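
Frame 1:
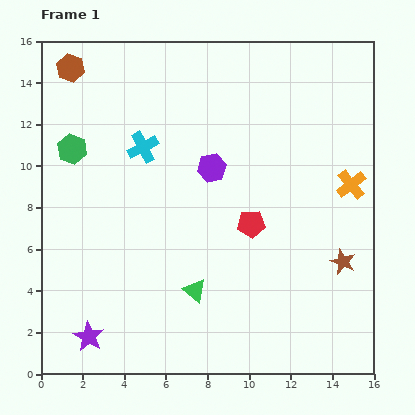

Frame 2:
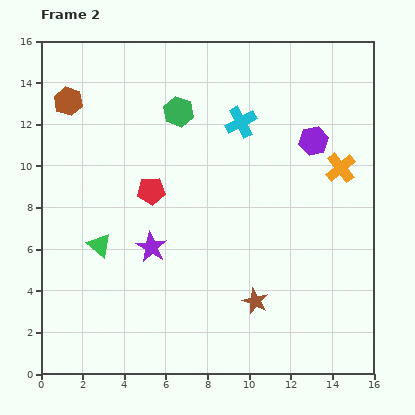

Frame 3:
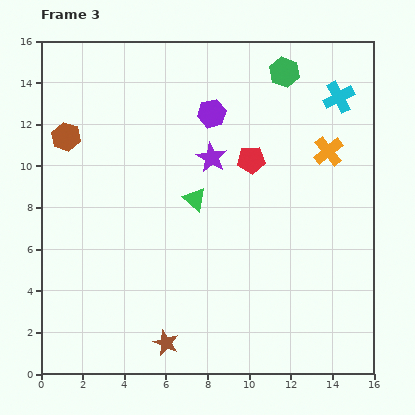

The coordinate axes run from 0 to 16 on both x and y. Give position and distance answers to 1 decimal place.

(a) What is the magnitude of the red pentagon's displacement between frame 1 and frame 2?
5.1

The red pentagon moved from (10.1, 7.2) to (5.3, 8.8), a distance of √(4.8² + 1.6²) ≈ 5.1.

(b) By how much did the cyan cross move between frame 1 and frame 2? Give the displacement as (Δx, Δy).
(4.7, 1.2)

The cyan cross was at (4.9, 10.9) in frame 1 and (9.6, 12.1) in frame 2.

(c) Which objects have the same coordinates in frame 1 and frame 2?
none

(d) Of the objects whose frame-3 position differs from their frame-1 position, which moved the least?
the orange cross

(moved 1.9)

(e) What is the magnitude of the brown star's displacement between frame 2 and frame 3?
4.7

The brown star moved from (10.3, 3.5) to (6.0, 1.5), a distance of √(4.3² + 2.0²) ≈ 4.7.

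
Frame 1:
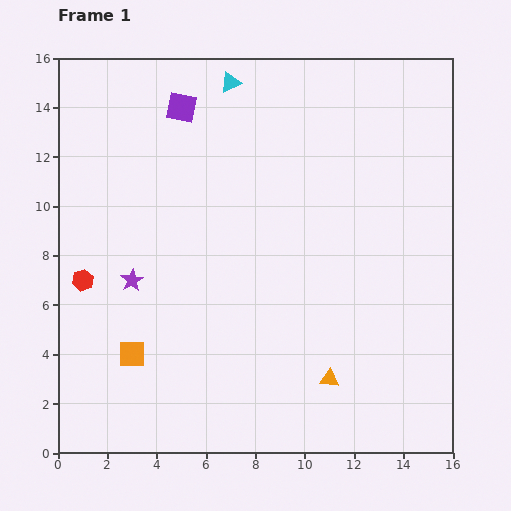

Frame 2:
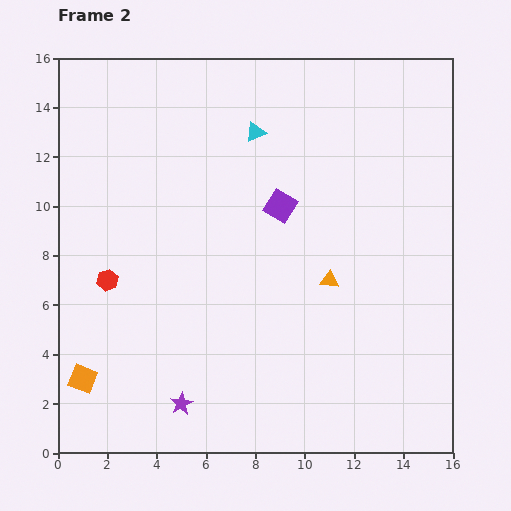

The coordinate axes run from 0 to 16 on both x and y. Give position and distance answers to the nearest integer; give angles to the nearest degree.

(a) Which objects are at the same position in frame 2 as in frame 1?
none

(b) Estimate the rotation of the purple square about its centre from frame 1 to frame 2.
21° clockwise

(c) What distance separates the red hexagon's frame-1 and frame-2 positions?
1

The red hexagon moved from (1, 7) to (2, 7), a distance of √(1² + 0²) ≈ 1.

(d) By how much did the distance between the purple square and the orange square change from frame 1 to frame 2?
+1

Distance in frame 1: 10. Distance in frame 2: 11.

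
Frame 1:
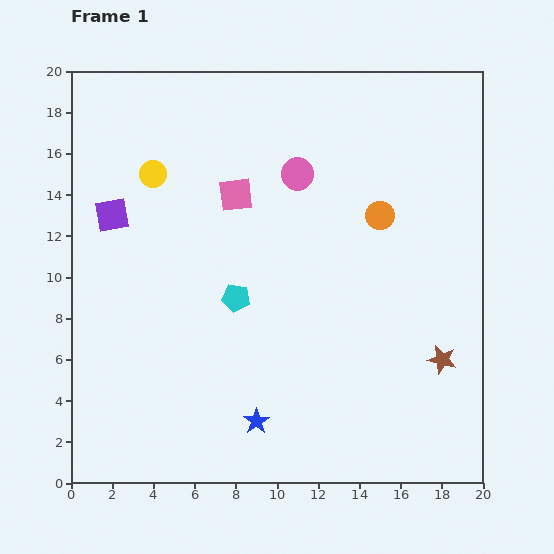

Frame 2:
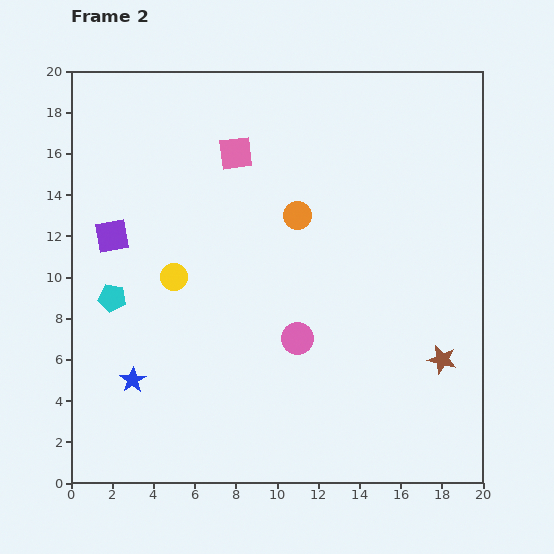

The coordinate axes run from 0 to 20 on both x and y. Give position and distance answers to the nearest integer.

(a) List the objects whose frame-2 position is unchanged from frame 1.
the brown star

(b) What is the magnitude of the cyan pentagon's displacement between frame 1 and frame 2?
6

The cyan pentagon moved from (8, 9) to (2, 9), a distance of √(6² + 0²) ≈ 6.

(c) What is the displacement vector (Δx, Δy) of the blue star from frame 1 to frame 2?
(-6, 2)

The blue star was at (9, 3) in frame 1 and (3, 5) in frame 2.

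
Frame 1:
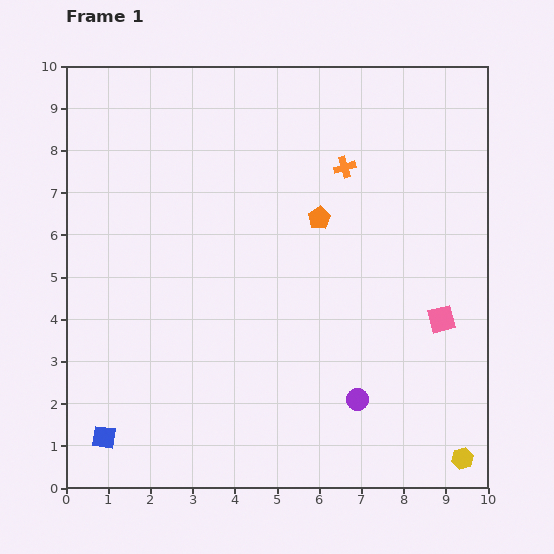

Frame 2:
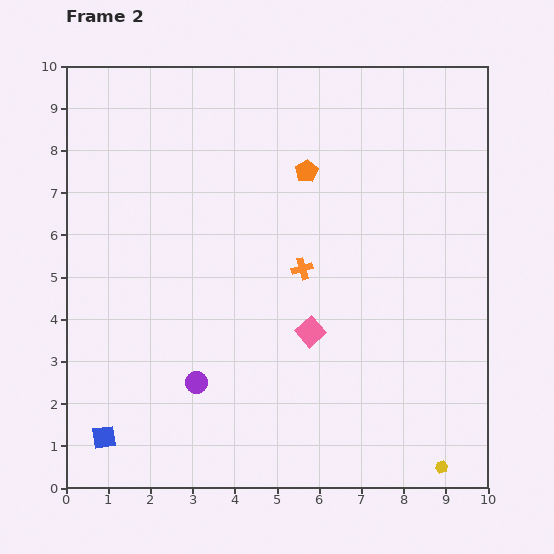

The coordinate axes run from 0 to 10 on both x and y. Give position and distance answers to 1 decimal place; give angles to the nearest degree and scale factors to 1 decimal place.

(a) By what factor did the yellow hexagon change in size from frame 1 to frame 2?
0.6×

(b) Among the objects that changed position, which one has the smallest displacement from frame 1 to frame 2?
the yellow hexagon

(moved 0.5)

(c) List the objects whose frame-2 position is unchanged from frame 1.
the blue square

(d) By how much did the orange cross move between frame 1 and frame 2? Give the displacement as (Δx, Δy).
(-1.0, -2.4)

The orange cross was at (6.6, 7.6) in frame 1 and (5.6, 5.2) in frame 2.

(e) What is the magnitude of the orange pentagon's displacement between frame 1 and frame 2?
1.1

The orange pentagon moved from (6.0, 6.4) to (5.7, 7.5), a distance of √(0.3² + 1.1²) ≈ 1.1.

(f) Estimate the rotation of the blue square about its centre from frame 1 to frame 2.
15° counter-clockwise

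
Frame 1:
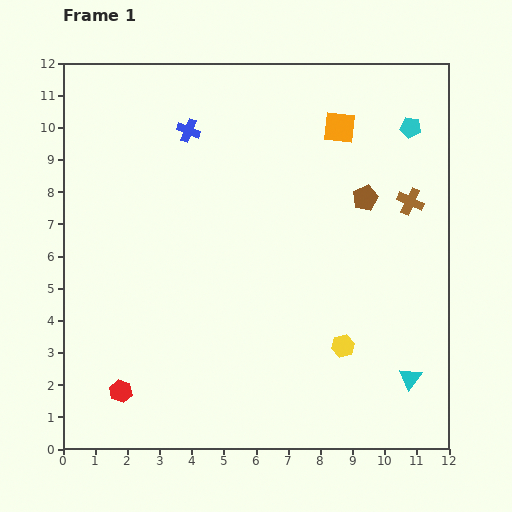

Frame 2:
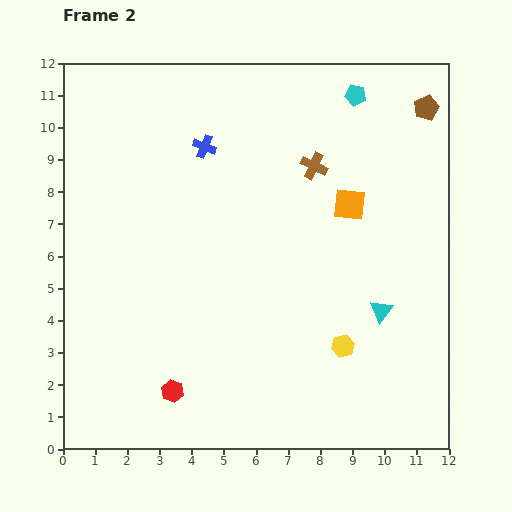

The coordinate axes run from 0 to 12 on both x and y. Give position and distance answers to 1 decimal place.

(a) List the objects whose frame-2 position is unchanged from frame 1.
the yellow hexagon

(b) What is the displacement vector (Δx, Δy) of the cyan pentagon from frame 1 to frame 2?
(-1.7, 1.0)

The cyan pentagon was at (10.8, 10.0) in frame 1 and (9.1, 11.0) in frame 2.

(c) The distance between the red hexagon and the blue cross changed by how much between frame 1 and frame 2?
-0.7

Distance in frame 1: 8.4. Distance in frame 2: 7.7.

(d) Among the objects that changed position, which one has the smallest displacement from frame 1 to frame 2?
the blue cross

(moved 0.7)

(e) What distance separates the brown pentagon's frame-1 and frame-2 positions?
3.4

The brown pentagon moved from (9.4, 7.8) to (11.3, 10.6), a distance of √(1.9² + 2.8²) ≈ 3.4.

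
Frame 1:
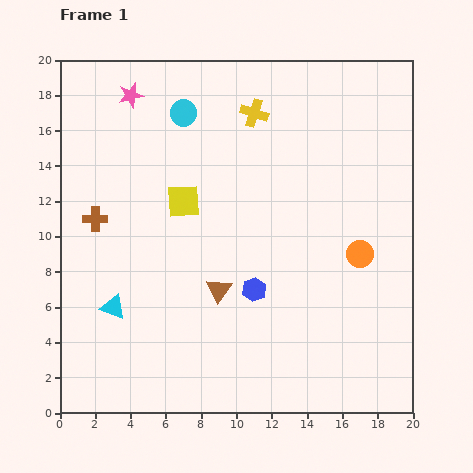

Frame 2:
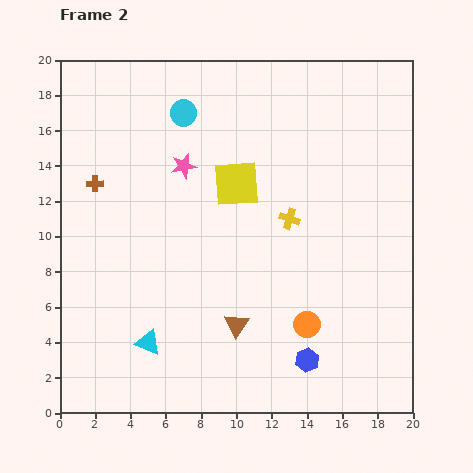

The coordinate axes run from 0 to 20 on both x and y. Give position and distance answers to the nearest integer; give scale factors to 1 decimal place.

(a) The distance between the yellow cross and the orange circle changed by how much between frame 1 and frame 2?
-4

Distance in frame 1: 10. Distance in frame 2: 6.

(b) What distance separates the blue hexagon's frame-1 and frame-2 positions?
5

The blue hexagon moved from (11, 7) to (14, 3), a distance of √(3² + 4²) ≈ 5.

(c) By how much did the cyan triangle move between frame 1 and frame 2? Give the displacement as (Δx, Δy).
(2, -2)

The cyan triangle was at (3, 6) in frame 1 and (5, 4) in frame 2.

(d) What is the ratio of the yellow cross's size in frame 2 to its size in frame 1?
0.8×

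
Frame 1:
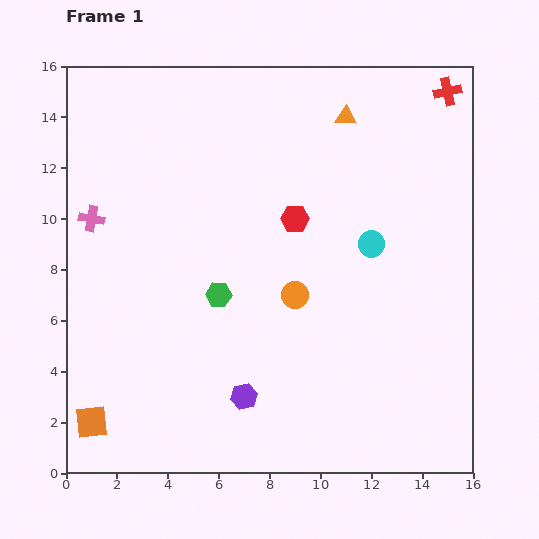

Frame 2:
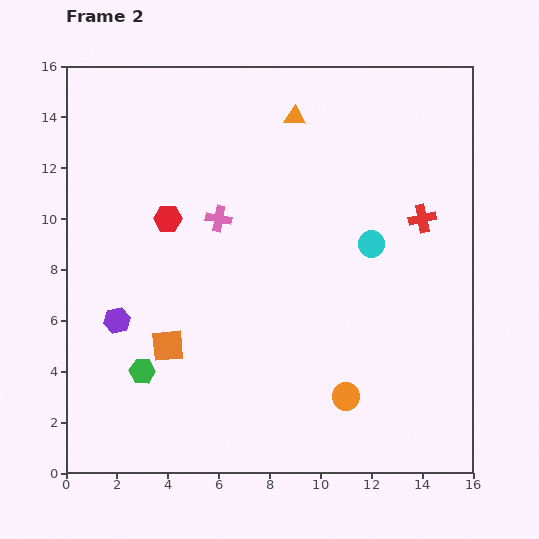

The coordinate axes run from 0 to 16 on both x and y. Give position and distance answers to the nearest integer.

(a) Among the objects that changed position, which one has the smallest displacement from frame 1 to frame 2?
the orange triangle

(moved 2)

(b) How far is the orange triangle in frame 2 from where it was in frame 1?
2

The orange triangle moved from (11, 14) to (9, 14), a distance of √(2² + 0²) ≈ 2.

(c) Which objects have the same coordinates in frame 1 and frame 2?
the cyan circle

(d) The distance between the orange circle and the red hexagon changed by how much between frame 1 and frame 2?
+7

Distance in frame 1: 3. Distance in frame 2: 10.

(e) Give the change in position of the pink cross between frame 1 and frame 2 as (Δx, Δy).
(5, 0)

The pink cross was at (1, 10) in frame 1 and (6, 10) in frame 2.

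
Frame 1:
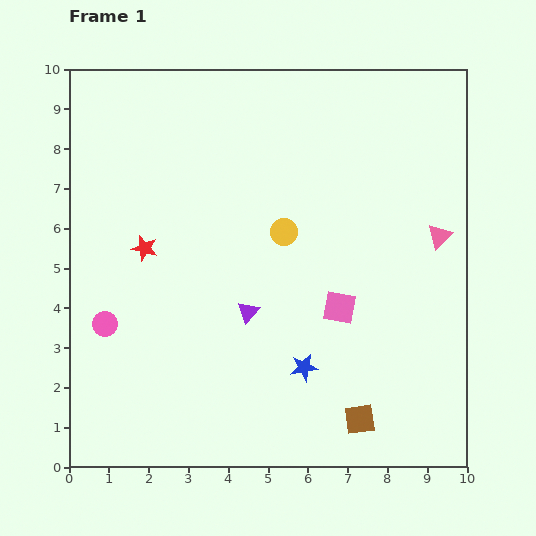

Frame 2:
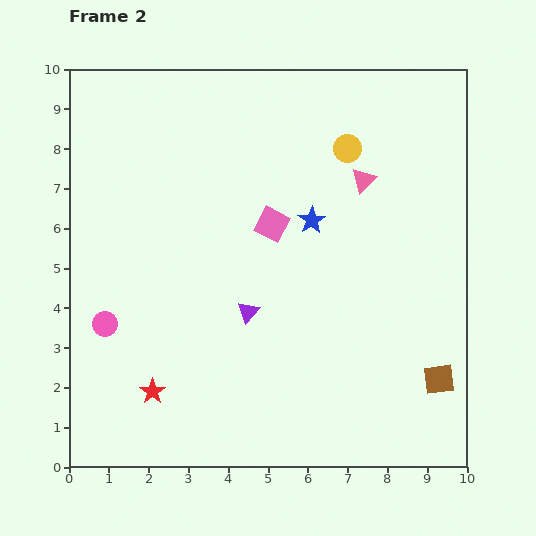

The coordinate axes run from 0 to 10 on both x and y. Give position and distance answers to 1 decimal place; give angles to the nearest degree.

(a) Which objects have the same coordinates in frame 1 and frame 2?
the purple triangle, the pink circle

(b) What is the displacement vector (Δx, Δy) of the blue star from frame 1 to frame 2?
(0.2, 3.7)

The blue star was at (5.9, 2.5) in frame 1 and (6.1, 6.2) in frame 2.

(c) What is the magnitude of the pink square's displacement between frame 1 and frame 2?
2.7

The pink square moved from (6.8, 4.0) to (5.1, 6.1), a distance of √(1.7² + 2.1²) ≈ 2.7.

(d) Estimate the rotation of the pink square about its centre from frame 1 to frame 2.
17° clockwise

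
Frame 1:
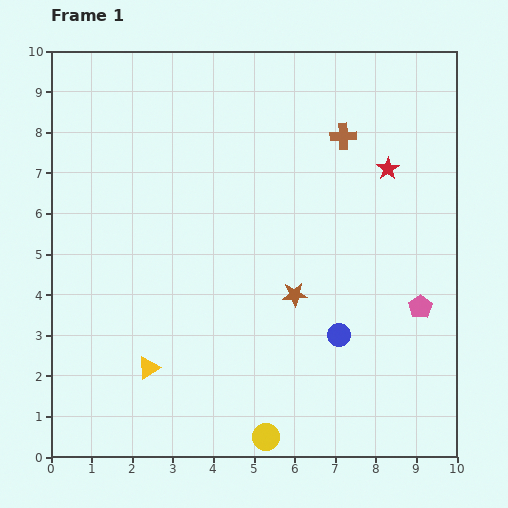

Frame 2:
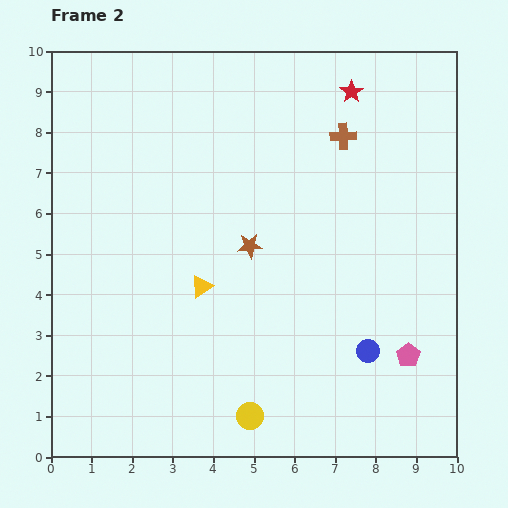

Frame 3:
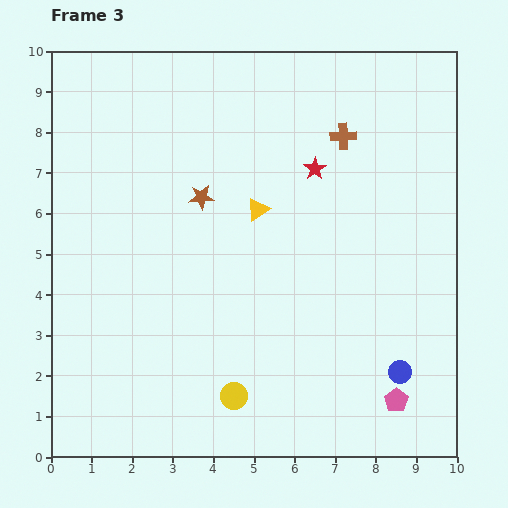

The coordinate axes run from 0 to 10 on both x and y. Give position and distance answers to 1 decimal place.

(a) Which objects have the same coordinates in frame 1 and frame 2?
the brown cross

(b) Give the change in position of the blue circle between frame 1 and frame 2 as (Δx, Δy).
(0.7, -0.4)

The blue circle was at (7.1, 3.0) in frame 1 and (7.8, 2.6) in frame 2.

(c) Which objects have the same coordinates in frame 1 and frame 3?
the brown cross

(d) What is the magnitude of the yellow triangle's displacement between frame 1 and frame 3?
4.7

The yellow triangle moved from (2.4, 2.2) to (5.1, 6.1), a distance of √(2.7² + 3.9²) ≈ 4.7.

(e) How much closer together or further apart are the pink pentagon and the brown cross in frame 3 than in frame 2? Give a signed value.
+1.0

Distance in frame 2: 5.6. Distance in frame 3: 6.6.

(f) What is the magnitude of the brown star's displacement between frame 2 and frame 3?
1.7

The brown star moved from (4.9, 5.2) to (3.7, 6.4), a distance of √(1.2² + 1.2²) ≈ 1.7.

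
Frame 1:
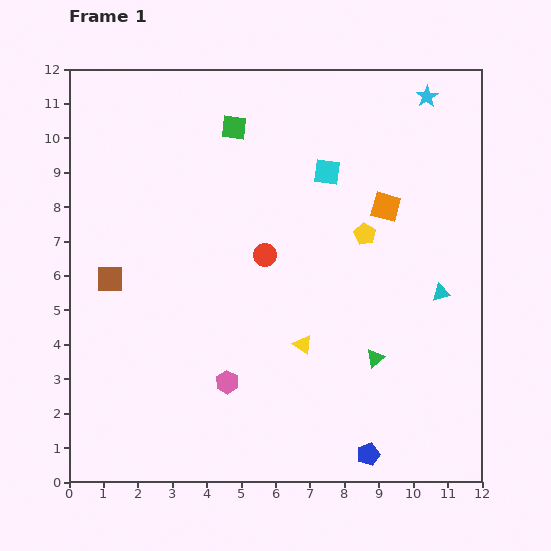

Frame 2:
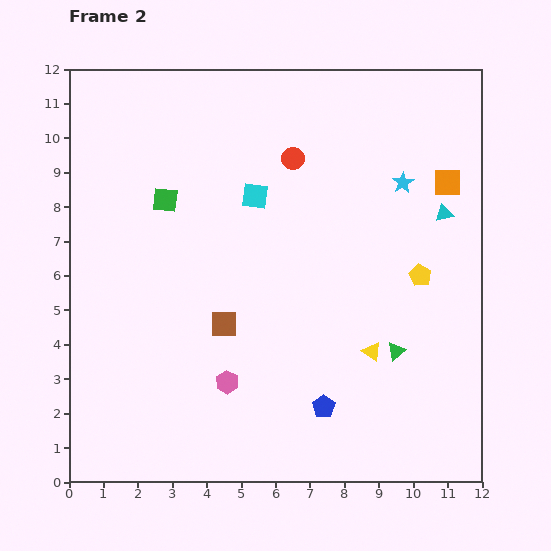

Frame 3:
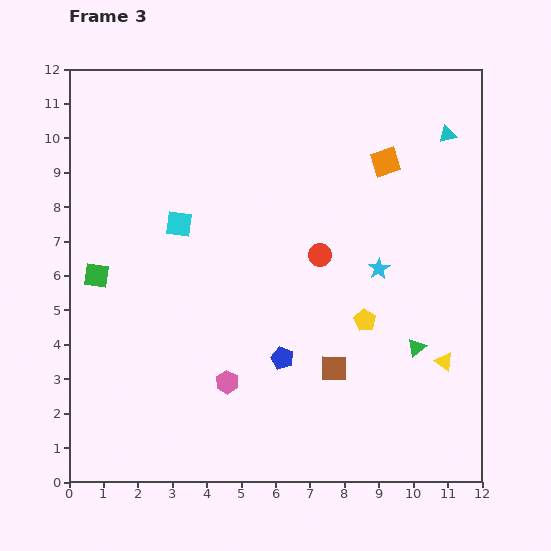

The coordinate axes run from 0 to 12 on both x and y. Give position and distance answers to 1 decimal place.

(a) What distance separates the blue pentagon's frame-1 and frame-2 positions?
1.9

The blue pentagon moved from (8.7, 0.8) to (7.4, 2.2), a distance of √(1.3² + 1.4²) ≈ 1.9.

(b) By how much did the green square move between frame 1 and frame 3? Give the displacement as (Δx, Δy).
(-4.0, -4.3)

The green square was at (4.8, 10.3) in frame 1 and (0.8, 6.0) in frame 3.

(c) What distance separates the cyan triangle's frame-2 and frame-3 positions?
2.3

The cyan triangle moved from (10.9, 7.8) to (11.0, 10.1), a distance of √(0.1² + 2.3²) ≈ 2.3.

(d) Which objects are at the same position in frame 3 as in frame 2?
the pink hexagon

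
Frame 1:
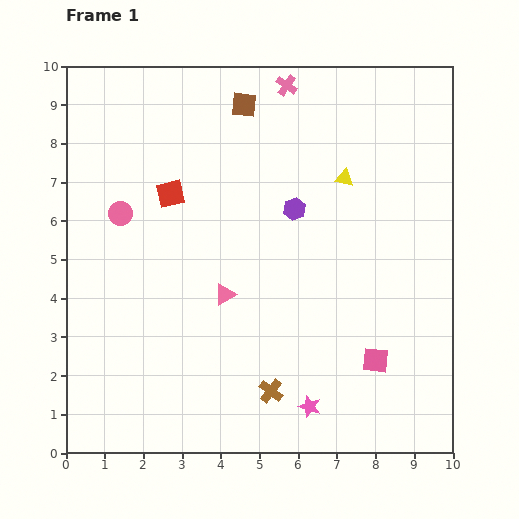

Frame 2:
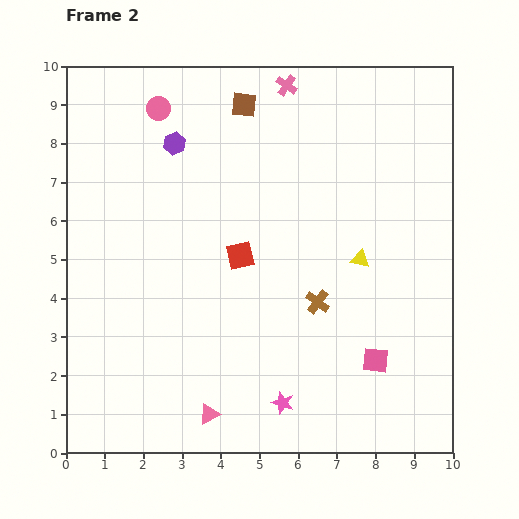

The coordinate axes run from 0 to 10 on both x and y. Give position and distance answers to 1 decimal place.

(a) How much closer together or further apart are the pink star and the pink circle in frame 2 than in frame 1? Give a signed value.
+1.2

Distance in frame 1: 7.0. Distance in frame 2: 8.2.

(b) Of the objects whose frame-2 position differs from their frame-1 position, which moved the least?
the pink star

(moved 0.7)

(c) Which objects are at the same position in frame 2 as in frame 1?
the brown square, the pink square, the pink cross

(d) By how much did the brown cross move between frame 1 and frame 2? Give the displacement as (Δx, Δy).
(1.2, 2.3)

The brown cross was at (5.3, 1.6) in frame 1 and (6.5, 3.9) in frame 2.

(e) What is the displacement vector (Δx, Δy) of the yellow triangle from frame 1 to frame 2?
(0.4, -2.1)

The yellow triangle was at (7.2, 7.1) in frame 1 and (7.6, 5.0) in frame 2.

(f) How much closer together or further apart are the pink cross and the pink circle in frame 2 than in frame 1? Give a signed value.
-2.0

Distance in frame 1: 5.4. Distance in frame 2: 3.4.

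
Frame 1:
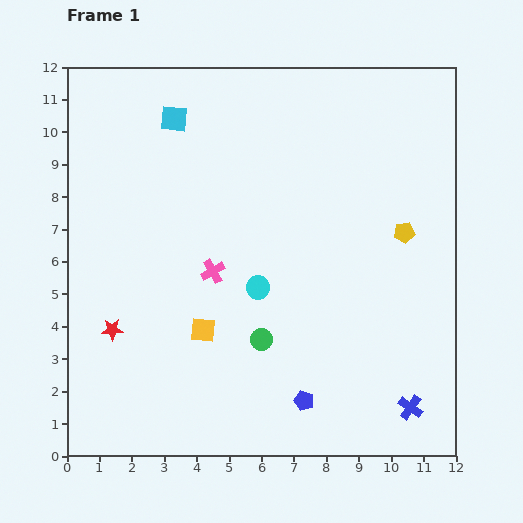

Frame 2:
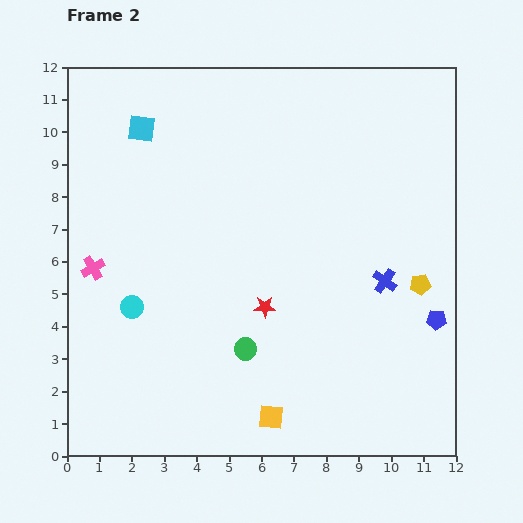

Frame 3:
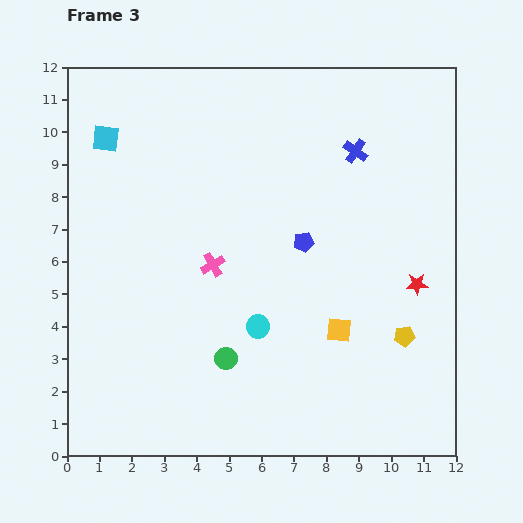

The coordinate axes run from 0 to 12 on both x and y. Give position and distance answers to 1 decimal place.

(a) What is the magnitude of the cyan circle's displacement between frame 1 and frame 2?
3.9

The cyan circle moved from (5.9, 5.2) to (2.0, 4.6), a distance of √(3.9² + 0.6²) ≈ 3.9.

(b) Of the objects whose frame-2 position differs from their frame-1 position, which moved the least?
the green circle

(moved 0.6)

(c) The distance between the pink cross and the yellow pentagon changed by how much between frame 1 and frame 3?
+0.3

Distance in frame 1: 6.0. Distance in frame 3: 6.3.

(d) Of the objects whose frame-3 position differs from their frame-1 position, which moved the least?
the pink cross

(moved 0.2)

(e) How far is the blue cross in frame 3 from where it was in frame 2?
4.1

The blue cross moved from (9.8, 5.4) to (8.9, 9.4), a distance of √(0.9² + 4.0²) ≈ 4.1.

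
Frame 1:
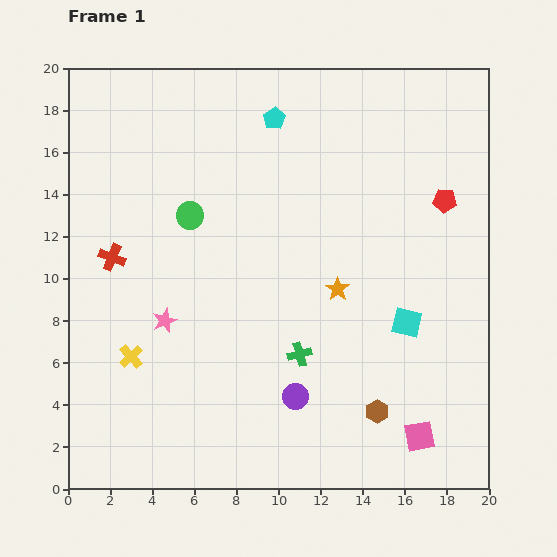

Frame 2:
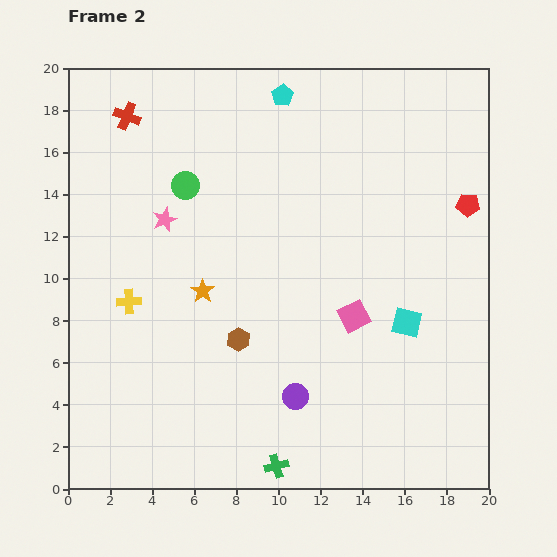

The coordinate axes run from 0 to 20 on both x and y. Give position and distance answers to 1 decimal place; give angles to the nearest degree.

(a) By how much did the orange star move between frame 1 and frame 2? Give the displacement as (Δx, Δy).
(-6.4, -0.1)

The orange star was at (12.8, 9.5) in frame 1 and (6.4, 9.4) in frame 2.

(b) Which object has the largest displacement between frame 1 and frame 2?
the brown hexagon

(moved 7.4; next 6.7)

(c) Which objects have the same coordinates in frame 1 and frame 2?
the cyan square, the purple circle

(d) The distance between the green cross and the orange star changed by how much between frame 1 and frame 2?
+5.4

Distance in frame 1: 3.6. Distance in frame 2: 9.0.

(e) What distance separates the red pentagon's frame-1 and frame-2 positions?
1.1

The red pentagon moved from (17.9, 13.7) to (19.0, 13.5), a distance of √(1.1² + 0.2²) ≈ 1.1.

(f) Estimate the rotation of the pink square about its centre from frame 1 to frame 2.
18° counter-clockwise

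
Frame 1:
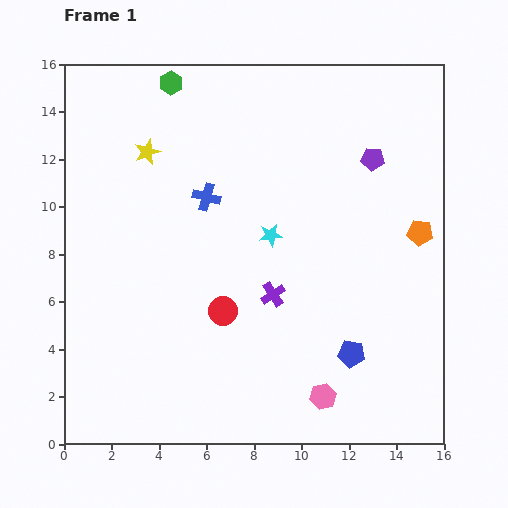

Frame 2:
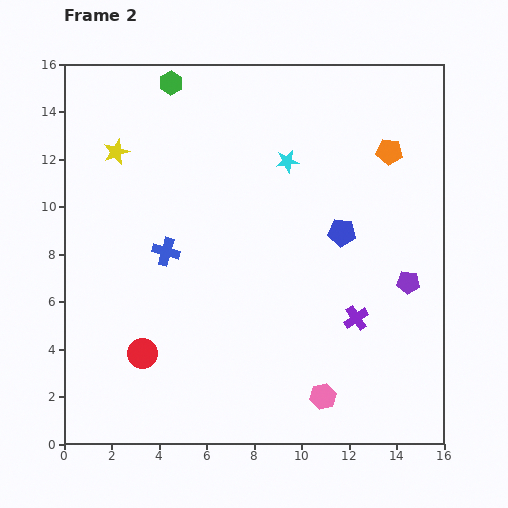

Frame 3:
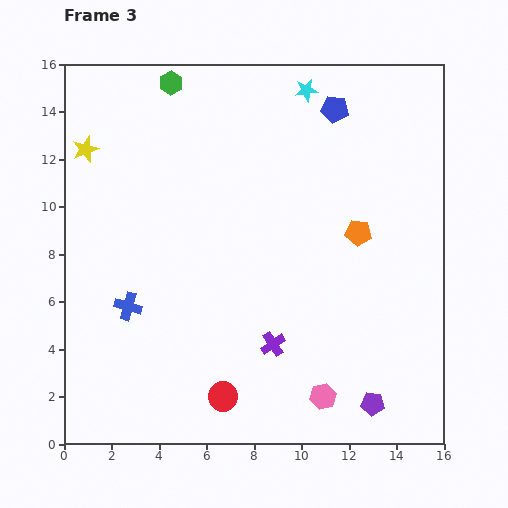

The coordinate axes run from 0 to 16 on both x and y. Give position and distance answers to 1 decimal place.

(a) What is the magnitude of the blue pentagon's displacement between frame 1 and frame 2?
5.1

The blue pentagon moved from (12.1, 3.8) to (11.7, 8.9), a distance of √(0.4² + 5.1²) ≈ 5.1.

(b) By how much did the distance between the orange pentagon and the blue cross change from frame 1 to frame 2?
+1.2

Distance in frame 1: 9.1. Distance in frame 2: 10.3.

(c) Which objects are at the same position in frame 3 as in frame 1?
the pink hexagon, the green hexagon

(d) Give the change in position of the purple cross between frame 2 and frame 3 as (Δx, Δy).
(-3.5, -1.1)

The purple cross was at (12.3, 5.3) in frame 2 and (8.8, 4.2) in frame 3.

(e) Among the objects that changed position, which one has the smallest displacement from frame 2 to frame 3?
the yellow star

(moved 1.3)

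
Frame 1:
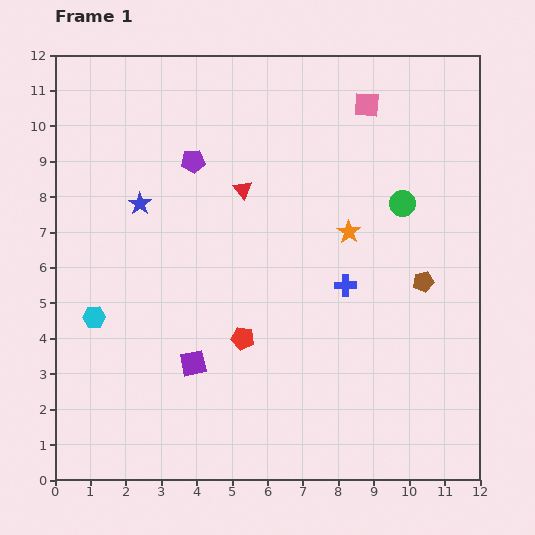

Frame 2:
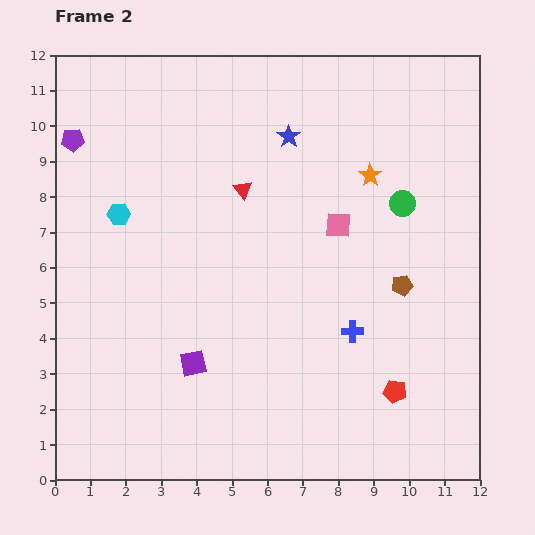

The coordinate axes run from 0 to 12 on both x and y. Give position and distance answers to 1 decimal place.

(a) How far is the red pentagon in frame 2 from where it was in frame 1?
4.6

The red pentagon moved from (5.3, 4.0) to (9.6, 2.5), a distance of √(4.3² + 1.5²) ≈ 4.6.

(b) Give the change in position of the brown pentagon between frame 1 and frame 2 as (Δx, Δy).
(-0.6, -0.1)

The brown pentagon was at (10.4, 5.6) in frame 1 and (9.8, 5.5) in frame 2.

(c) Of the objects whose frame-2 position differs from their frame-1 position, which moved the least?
the brown pentagon

(moved 0.6)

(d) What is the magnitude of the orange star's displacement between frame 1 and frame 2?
1.7

The orange star moved from (8.3, 7.0) to (8.9, 8.6), a distance of √(0.6² + 1.6²) ≈ 1.7.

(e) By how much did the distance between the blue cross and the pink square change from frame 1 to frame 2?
-2.1

Distance in frame 1: 5.1. Distance in frame 2: 3.0.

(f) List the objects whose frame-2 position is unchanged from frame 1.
the red triangle, the green circle, the purple square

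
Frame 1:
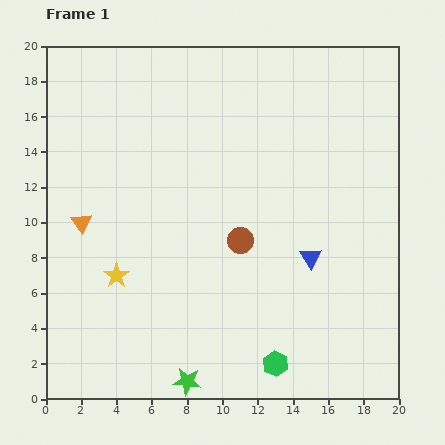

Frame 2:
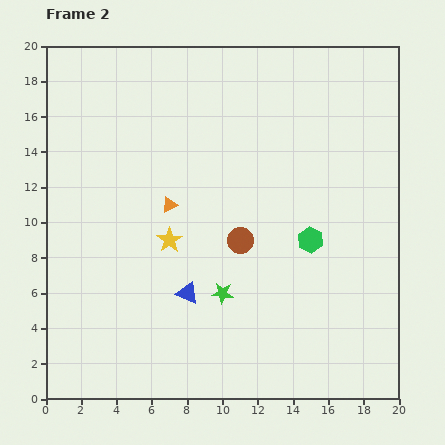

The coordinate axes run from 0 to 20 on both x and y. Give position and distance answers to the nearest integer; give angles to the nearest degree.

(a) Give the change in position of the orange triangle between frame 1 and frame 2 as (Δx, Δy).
(5, 1)

The orange triangle was at (2, 10) in frame 1 and (7, 11) in frame 2.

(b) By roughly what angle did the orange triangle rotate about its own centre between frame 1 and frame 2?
39° clockwise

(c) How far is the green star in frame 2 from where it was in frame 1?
5

The green star moved from (8, 1) to (10, 6), a distance of √(2² + 5²) ≈ 5.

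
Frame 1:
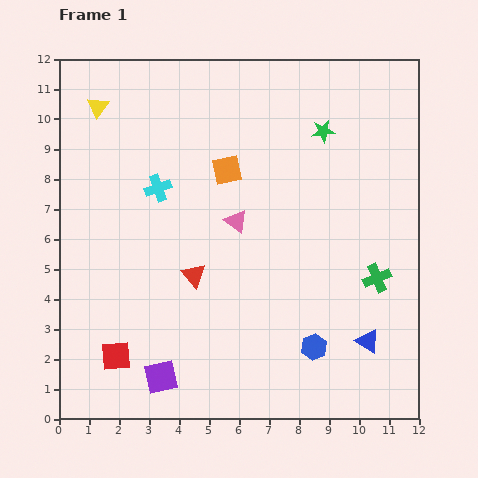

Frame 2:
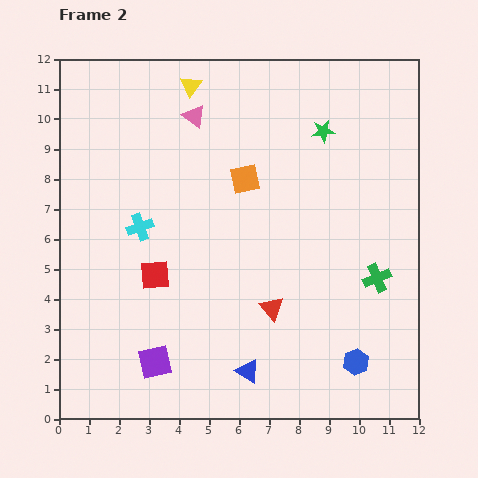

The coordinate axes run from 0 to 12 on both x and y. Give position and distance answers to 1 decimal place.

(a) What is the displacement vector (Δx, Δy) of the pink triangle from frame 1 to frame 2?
(-1.4, 3.5)

The pink triangle was at (5.9, 6.6) in frame 1 and (4.5, 10.1) in frame 2.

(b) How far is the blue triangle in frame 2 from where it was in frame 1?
4.1

The blue triangle moved from (10.3, 2.6) to (6.3, 1.6), a distance of √(4.0² + 1.0²) ≈ 4.1.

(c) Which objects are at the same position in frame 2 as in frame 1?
the green star, the green cross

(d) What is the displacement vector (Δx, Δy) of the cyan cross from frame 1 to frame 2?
(-0.6, -1.3)

The cyan cross was at (3.3, 7.7) in frame 1 and (2.7, 6.4) in frame 2.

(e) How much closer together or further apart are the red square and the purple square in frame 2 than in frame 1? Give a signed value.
+1.2

Distance in frame 1: 1.7. Distance in frame 2: 2.9.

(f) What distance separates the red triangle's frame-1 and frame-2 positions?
2.8

The red triangle moved from (4.5, 4.8) to (7.1, 3.7), a distance of √(2.6² + 1.1²) ≈ 2.8.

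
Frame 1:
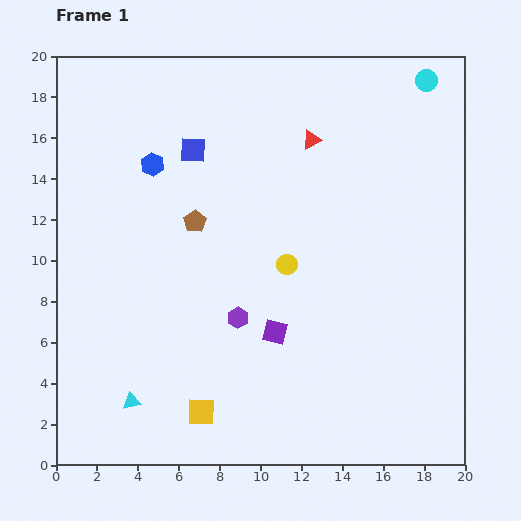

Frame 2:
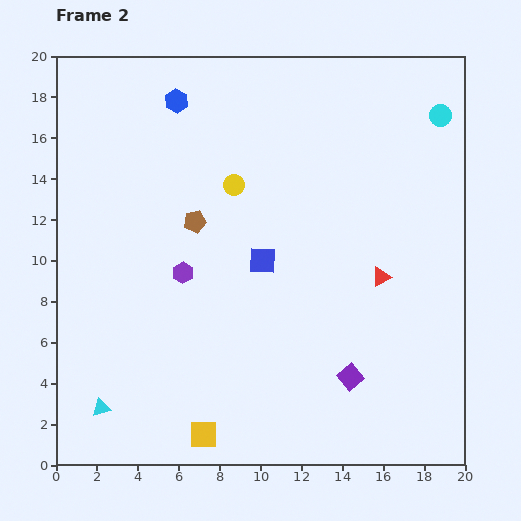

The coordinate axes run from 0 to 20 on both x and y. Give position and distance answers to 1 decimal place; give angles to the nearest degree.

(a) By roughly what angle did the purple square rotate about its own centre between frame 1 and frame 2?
35° clockwise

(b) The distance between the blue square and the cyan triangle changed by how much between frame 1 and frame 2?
-2.0

Distance in frame 1: 12.7. Distance in frame 2: 10.7.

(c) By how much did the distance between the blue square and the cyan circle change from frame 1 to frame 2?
-0.7

Distance in frame 1: 11.9. Distance in frame 2: 11.2.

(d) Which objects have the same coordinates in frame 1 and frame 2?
the brown pentagon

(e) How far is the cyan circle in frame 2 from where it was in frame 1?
1.8

The cyan circle moved from (18.1, 18.8) to (18.8, 17.1), a distance of √(0.7² + 1.7²) ≈ 1.8.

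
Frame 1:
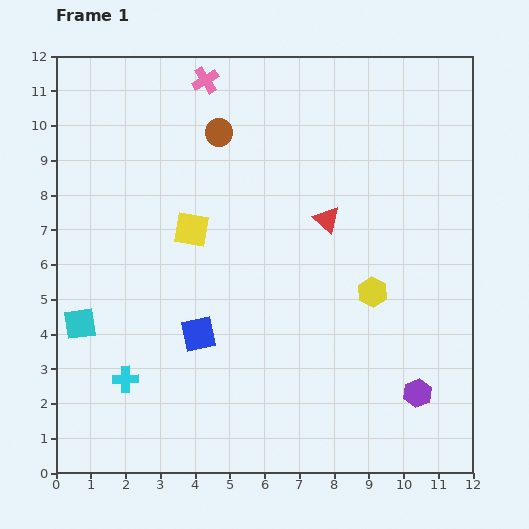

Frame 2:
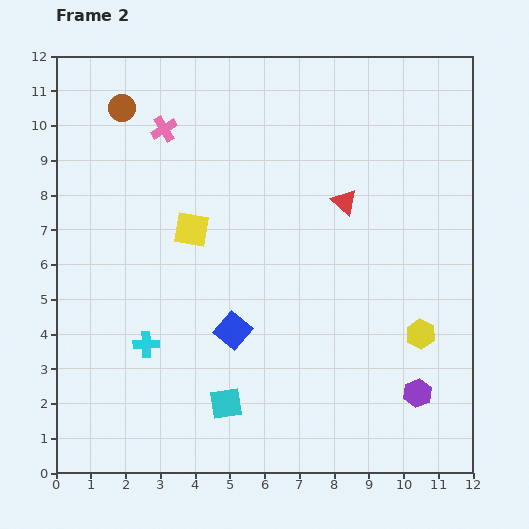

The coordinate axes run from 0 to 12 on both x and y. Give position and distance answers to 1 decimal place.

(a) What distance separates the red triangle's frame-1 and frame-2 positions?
0.7

The red triangle moved from (7.8, 7.3) to (8.3, 7.8), a distance of √(0.5² + 0.5²) ≈ 0.7.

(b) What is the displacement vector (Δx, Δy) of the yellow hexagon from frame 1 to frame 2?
(1.4, -1.2)

The yellow hexagon was at (9.1, 5.2) in frame 1 and (10.5, 4.0) in frame 2.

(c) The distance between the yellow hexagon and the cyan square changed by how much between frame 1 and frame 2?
-2.5

Distance in frame 1: 8.4. Distance in frame 2: 5.9.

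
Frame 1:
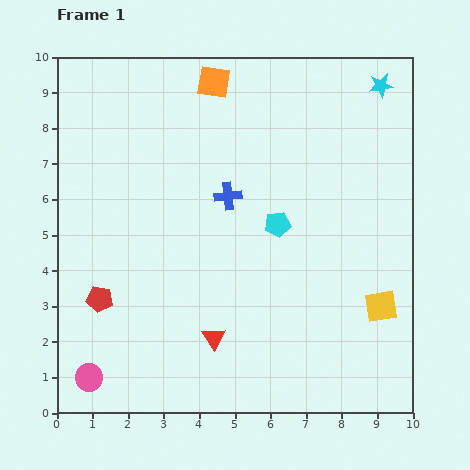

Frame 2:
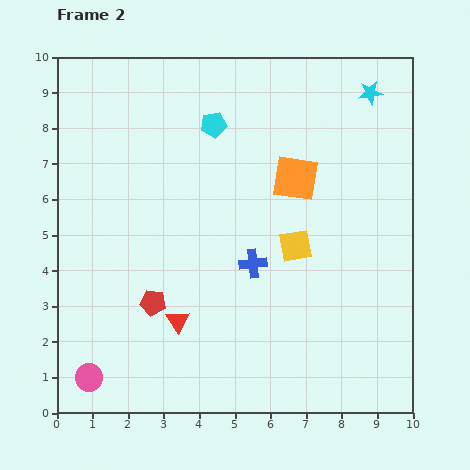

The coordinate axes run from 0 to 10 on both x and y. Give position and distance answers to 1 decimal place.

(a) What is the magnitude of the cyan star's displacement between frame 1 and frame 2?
0.4

The cyan star moved from (9.1, 9.2) to (8.8, 9.0), a distance of √(0.3² + 0.2²) ≈ 0.4.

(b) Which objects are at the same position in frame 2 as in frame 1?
the pink circle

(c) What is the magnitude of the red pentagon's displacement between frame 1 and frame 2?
1.5

The red pentagon moved from (1.2, 3.2) to (2.7, 3.1), a distance of √(1.5² + 0.1²) ≈ 1.5.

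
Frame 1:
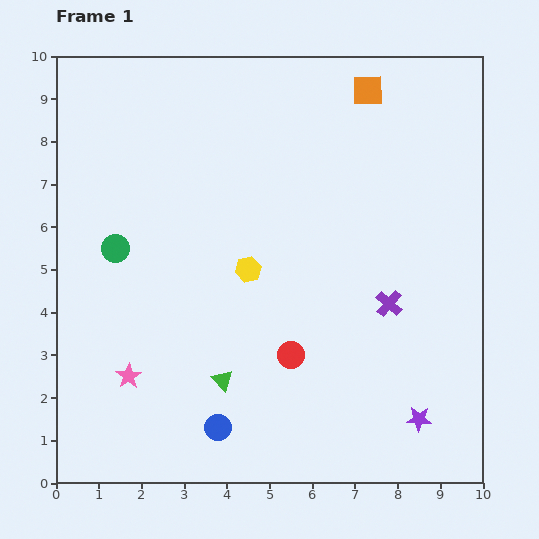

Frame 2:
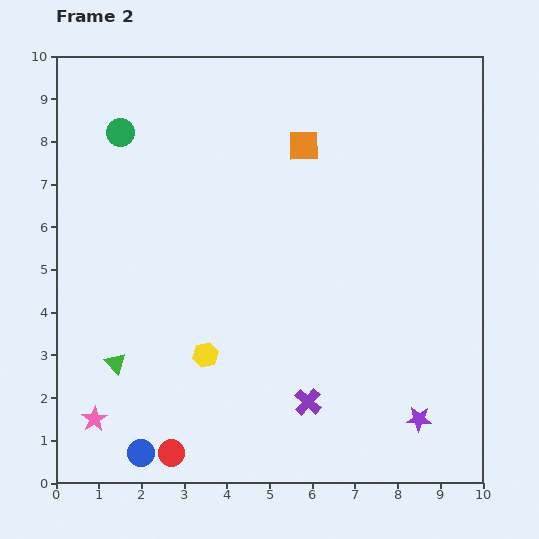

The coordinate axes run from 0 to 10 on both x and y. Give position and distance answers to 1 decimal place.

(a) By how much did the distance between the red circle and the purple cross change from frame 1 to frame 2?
+0.8

Distance in frame 1: 2.6. Distance in frame 2: 3.4.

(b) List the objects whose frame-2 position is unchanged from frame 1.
the purple star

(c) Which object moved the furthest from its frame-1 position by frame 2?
the red circle

(moved 3.6; next 3.0)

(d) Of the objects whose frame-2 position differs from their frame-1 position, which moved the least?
the pink star

(moved 1.3)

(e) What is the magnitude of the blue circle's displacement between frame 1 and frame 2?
1.9

The blue circle moved from (3.8, 1.3) to (2.0, 0.7), a distance of √(1.8² + 0.6²) ≈ 1.9.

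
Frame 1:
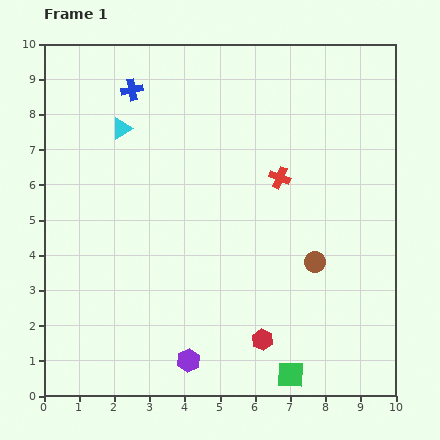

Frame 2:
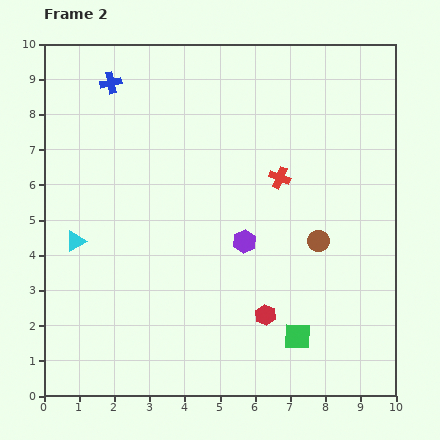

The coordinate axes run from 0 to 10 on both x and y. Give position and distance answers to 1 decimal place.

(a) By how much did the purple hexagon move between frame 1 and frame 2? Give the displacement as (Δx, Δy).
(1.6, 3.4)

The purple hexagon was at (4.1, 1.0) in frame 1 and (5.7, 4.4) in frame 2.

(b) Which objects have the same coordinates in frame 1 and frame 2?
the red cross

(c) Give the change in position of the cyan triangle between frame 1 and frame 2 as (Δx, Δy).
(-1.3, -3.2)

The cyan triangle was at (2.2, 7.6) in frame 1 and (0.9, 4.4) in frame 2.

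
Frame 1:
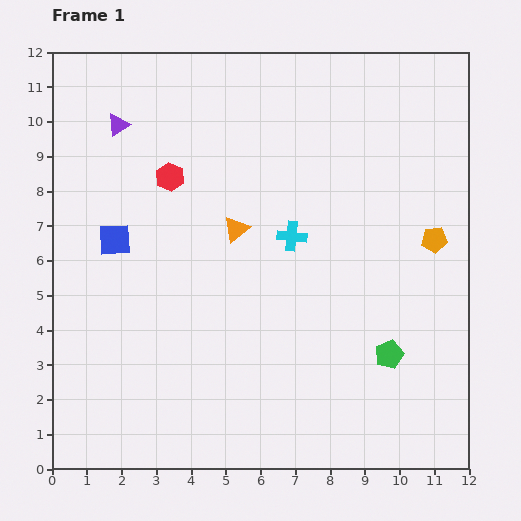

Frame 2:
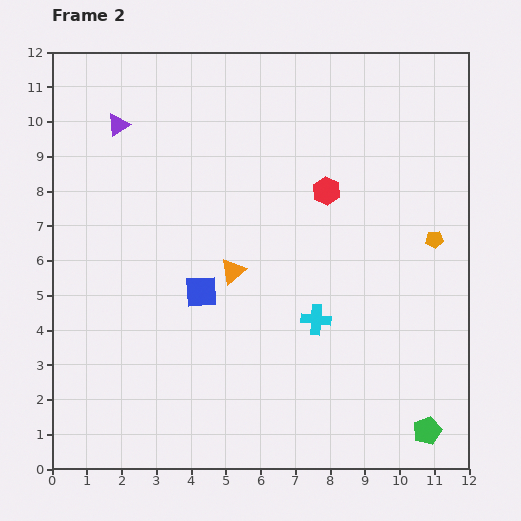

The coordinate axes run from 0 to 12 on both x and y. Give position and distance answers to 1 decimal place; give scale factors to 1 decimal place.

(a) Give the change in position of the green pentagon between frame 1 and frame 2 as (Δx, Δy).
(1.1, -2.2)

The green pentagon was at (9.7, 3.3) in frame 1 and (10.8, 1.1) in frame 2.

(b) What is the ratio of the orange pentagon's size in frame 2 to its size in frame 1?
0.7×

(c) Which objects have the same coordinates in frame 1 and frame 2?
the purple triangle, the orange pentagon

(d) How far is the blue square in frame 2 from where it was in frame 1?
2.9

The blue square moved from (1.8, 6.6) to (4.3, 5.1), a distance of √(2.5² + 1.5²) ≈ 2.9.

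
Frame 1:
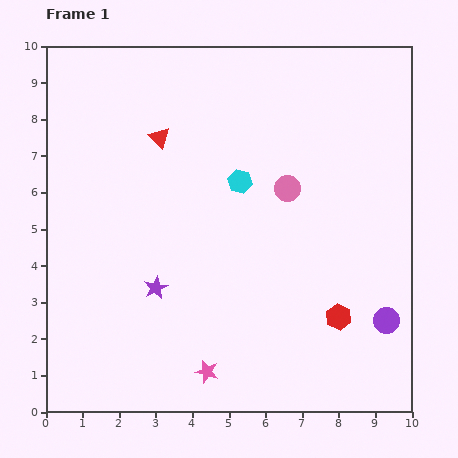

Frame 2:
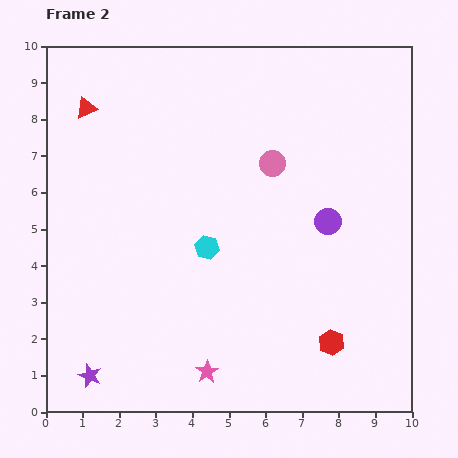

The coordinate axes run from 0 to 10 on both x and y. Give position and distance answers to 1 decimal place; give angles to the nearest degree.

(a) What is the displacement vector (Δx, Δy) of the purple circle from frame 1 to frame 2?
(-1.6, 2.7)

The purple circle was at (9.3, 2.5) in frame 1 and (7.7, 5.2) in frame 2.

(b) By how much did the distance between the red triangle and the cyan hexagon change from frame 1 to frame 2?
+2.5

Distance in frame 1: 2.5. Distance in frame 2: 5.0.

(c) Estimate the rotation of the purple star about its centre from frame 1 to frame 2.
24° counter-clockwise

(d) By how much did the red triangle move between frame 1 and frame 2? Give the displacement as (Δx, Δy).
(-2.0, 0.8)

The red triangle was at (3.1, 7.5) in frame 1 and (1.1, 8.3) in frame 2.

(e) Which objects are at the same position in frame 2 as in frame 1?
the pink star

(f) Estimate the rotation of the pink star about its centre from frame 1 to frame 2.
26° clockwise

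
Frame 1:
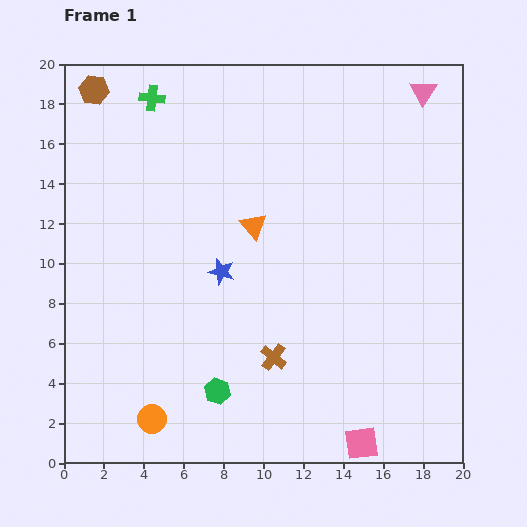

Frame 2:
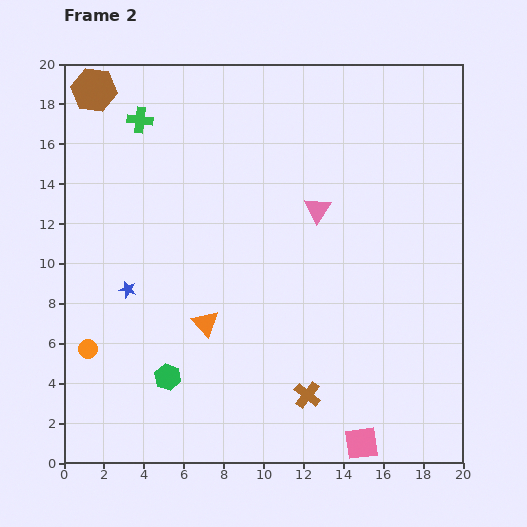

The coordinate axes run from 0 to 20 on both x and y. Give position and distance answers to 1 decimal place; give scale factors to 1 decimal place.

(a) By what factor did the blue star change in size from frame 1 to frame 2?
0.6×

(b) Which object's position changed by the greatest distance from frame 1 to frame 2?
the pink triangle

(moved 7.9; next 5.5)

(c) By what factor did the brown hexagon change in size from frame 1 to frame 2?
1.5×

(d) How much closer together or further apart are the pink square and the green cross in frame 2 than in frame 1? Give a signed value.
-0.6

Distance in frame 1: 20.2. Distance in frame 2: 19.6.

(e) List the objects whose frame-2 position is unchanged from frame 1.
the pink square, the brown hexagon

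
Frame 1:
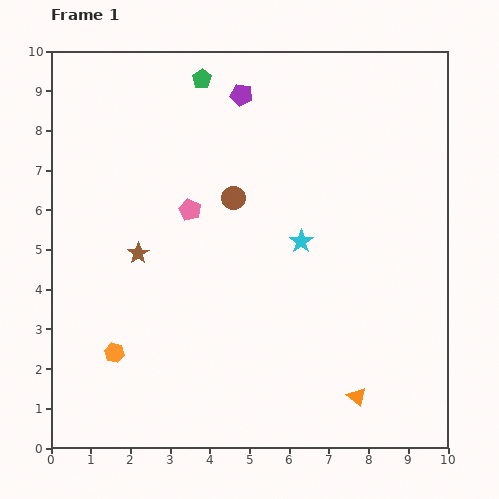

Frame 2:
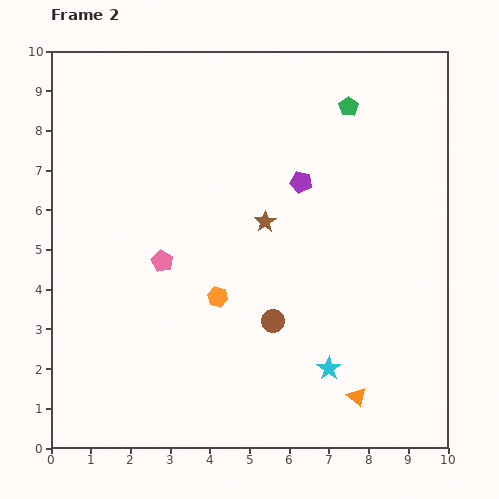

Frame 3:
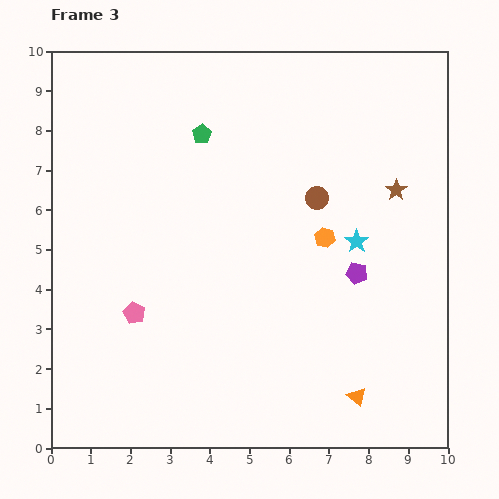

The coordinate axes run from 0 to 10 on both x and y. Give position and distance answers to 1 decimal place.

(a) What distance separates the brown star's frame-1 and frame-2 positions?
3.3

The brown star moved from (2.2, 4.9) to (5.4, 5.7), a distance of √(3.2² + 0.8²) ≈ 3.3.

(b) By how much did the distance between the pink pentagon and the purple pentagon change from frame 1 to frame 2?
+0.8

Distance in frame 1: 3.2. Distance in frame 2: 4.0.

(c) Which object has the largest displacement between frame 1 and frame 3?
the brown star

(moved 6.7; next 6.0)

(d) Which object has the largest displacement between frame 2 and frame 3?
the green pentagon

(moved 3.8; next 3.4)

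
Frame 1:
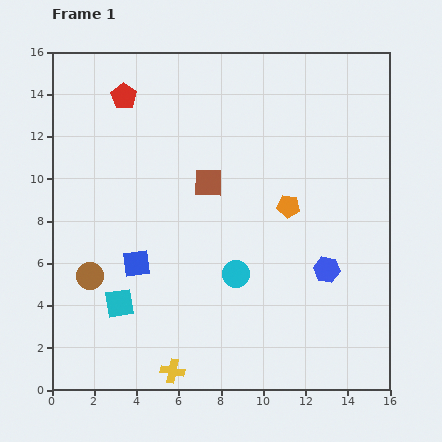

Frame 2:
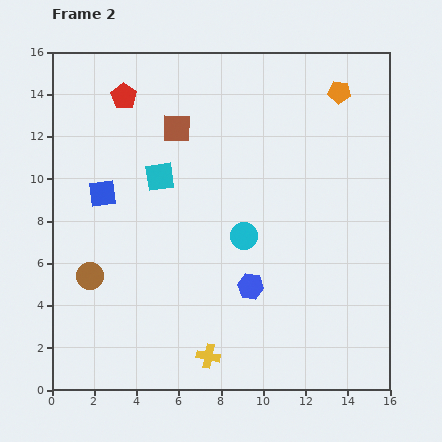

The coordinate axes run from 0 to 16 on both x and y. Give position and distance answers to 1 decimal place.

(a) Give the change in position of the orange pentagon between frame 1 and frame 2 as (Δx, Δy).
(2.4, 5.4)

The orange pentagon was at (11.2, 8.7) in frame 1 and (13.6, 14.1) in frame 2.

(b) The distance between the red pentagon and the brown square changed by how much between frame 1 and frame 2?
-2.8

Distance in frame 1: 5.7. Distance in frame 2: 2.9.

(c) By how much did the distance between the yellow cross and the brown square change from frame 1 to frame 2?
+1.8

Distance in frame 1: 9.1. Distance in frame 2: 10.9.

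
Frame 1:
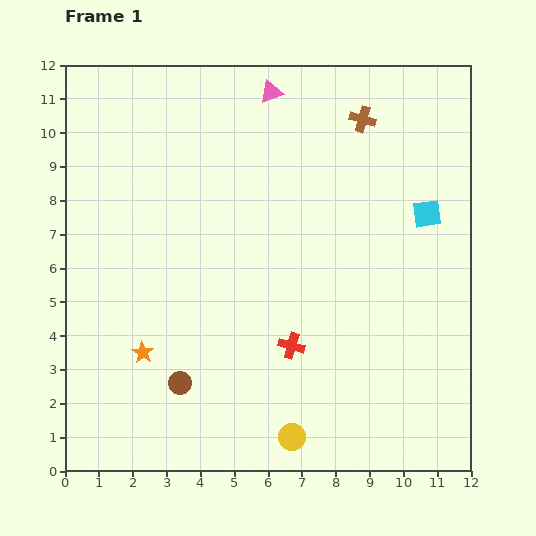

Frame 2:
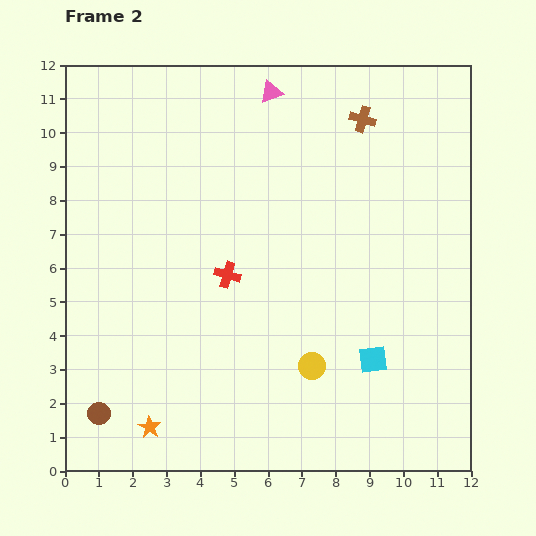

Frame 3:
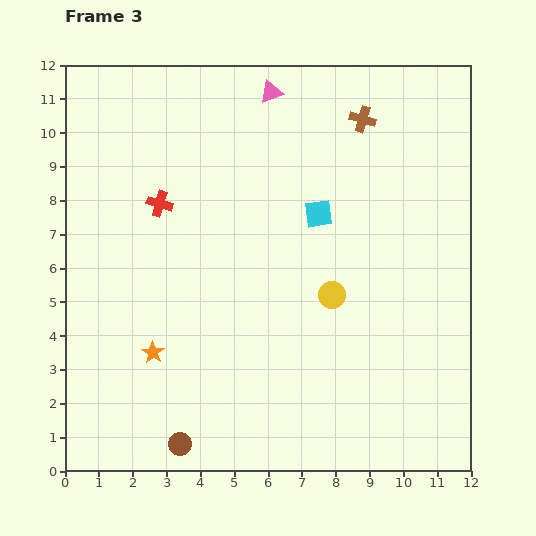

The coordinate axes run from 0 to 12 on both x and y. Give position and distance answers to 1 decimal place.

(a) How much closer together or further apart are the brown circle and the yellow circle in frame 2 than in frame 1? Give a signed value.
+2.8

Distance in frame 1: 3.7. Distance in frame 2: 6.5.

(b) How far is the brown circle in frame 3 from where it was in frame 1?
1.8

The brown circle moved from (3.4, 2.6) to (3.4, 0.8), a distance of √(0.0² + 1.8²) ≈ 1.8.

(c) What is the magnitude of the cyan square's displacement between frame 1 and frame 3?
3.2

The cyan square moved from (10.7, 7.6) to (7.5, 7.6), a distance of √(3.2² + 0.0²) ≈ 3.2.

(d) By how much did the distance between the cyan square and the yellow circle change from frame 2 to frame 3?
+0.6

Distance in frame 2: 1.8. Distance in frame 3: 2.4.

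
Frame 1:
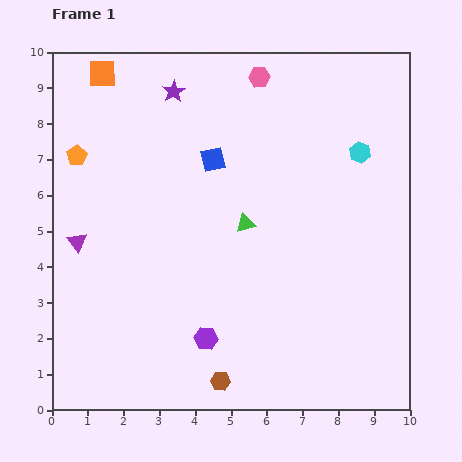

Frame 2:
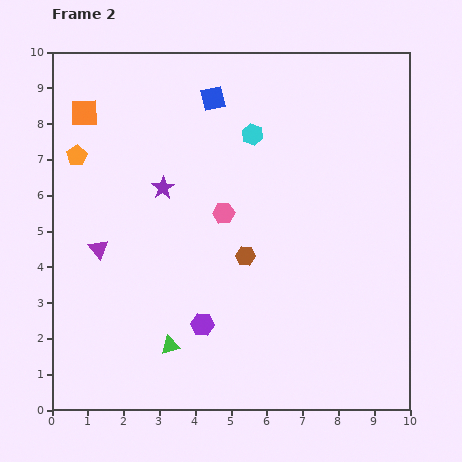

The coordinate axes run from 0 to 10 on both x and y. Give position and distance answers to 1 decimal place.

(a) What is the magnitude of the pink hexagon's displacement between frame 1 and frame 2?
3.9

The pink hexagon moved from (5.8, 9.3) to (4.8, 5.5), a distance of √(1.0² + 3.8²) ≈ 3.9.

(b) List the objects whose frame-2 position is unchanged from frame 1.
the orange pentagon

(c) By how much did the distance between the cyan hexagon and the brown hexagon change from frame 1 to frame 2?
-4.1

Distance in frame 1: 7.5. Distance in frame 2: 3.4.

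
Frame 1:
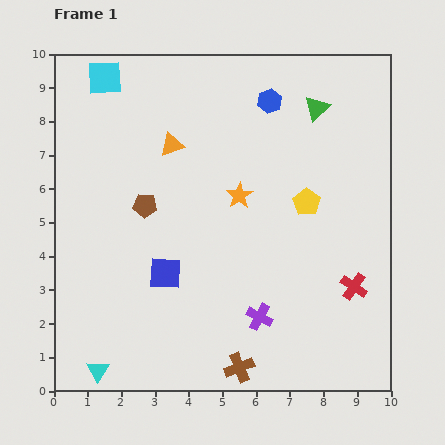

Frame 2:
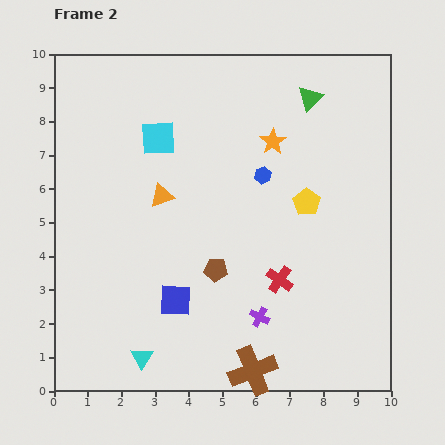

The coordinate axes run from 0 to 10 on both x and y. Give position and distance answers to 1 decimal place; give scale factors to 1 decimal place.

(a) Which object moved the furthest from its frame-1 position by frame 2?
the brown pentagon

(moved 2.8; next 2.4)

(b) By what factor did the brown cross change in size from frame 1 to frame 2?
1.6×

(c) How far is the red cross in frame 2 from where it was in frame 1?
2.2

The red cross moved from (8.9, 3.1) to (6.7, 3.3), a distance of √(2.2² + 0.2²) ≈ 2.2.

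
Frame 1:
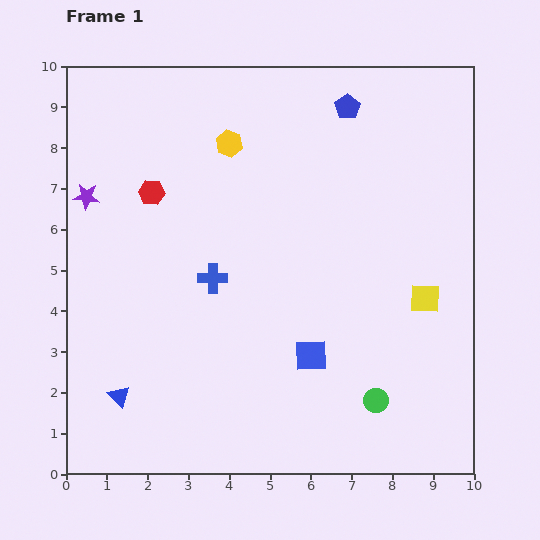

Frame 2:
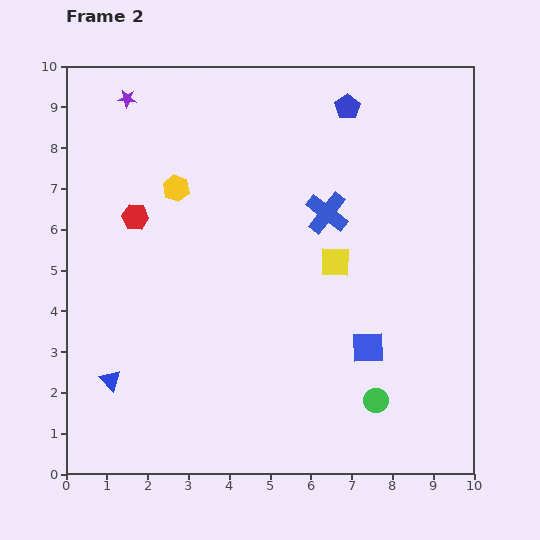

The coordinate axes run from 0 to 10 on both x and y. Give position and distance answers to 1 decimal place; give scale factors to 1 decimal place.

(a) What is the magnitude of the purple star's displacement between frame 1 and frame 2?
2.6

The purple star moved from (0.5, 6.8) to (1.5, 9.2), a distance of √(1.0² + 2.4²) ≈ 2.6.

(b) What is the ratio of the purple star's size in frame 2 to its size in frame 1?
0.7×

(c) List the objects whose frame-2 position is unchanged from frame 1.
the green circle, the blue pentagon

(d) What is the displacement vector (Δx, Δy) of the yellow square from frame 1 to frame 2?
(-2.2, 0.9)

The yellow square was at (8.8, 4.3) in frame 1 and (6.6, 5.2) in frame 2.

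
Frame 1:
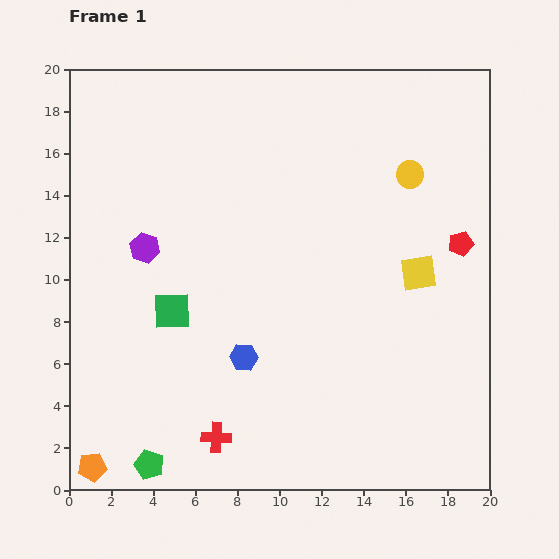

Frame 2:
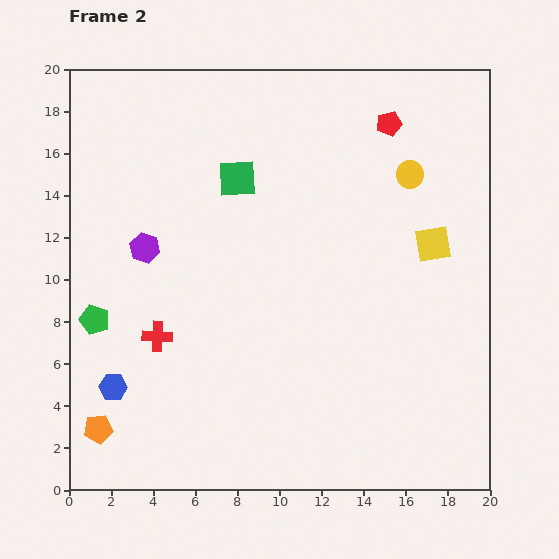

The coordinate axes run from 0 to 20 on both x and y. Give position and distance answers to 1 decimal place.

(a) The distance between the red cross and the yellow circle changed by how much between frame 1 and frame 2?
-1.2

Distance in frame 1: 15.5. Distance in frame 2: 14.3.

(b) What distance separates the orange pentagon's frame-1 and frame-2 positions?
1.8

The orange pentagon moved from (1.1, 1.1) to (1.4, 2.9), a distance of √(0.3² + 1.8²) ≈ 1.8.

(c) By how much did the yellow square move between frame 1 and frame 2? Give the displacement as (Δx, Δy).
(0.7, 1.4)

The yellow square was at (16.6, 10.3) in frame 1 and (17.3, 11.7) in frame 2.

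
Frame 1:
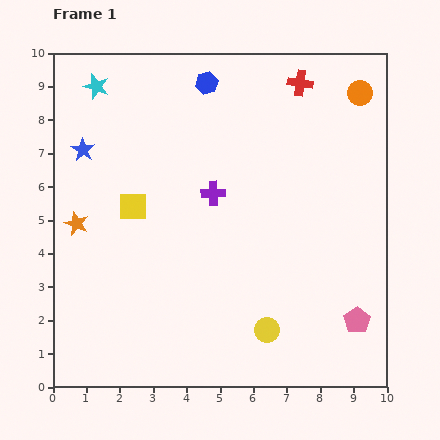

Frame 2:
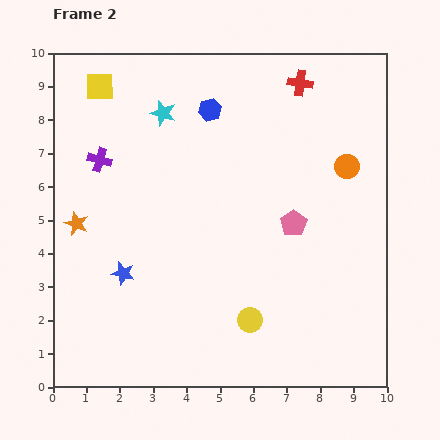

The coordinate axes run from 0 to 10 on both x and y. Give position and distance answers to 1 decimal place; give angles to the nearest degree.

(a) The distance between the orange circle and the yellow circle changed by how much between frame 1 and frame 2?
-2.2

Distance in frame 1: 7.6. Distance in frame 2: 5.4.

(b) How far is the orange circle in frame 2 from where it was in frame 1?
2.2

The orange circle moved from (9.2, 8.8) to (8.8, 6.6), a distance of √(0.4² + 2.2²) ≈ 2.2.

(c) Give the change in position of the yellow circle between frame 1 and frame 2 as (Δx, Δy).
(-0.5, 0.3)

The yellow circle was at (6.4, 1.7) in frame 1 and (5.9, 2.0) in frame 2.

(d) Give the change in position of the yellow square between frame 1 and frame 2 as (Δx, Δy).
(-1.0, 3.6)

The yellow square was at (2.4, 5.4) in frame 1 and (1.4, 9.0) in frame 2.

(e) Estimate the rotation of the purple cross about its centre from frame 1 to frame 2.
17° clockwise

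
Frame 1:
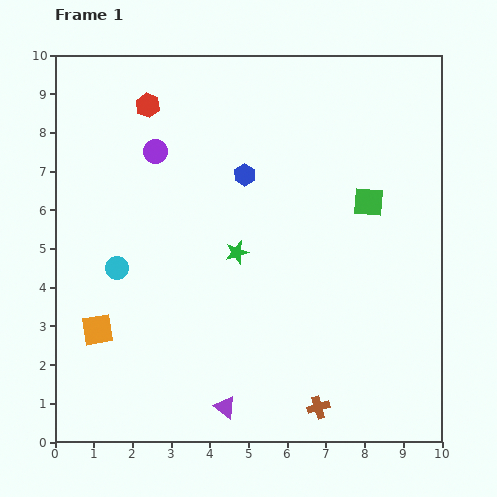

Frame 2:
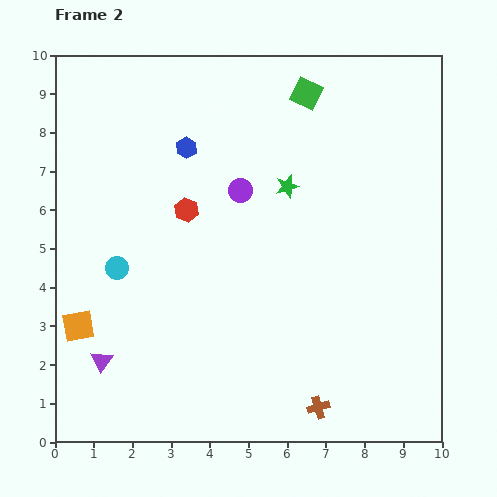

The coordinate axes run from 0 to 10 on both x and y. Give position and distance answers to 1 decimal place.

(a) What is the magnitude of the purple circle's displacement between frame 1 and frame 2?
2.4

The purple circle moved from (2.6, 7.5) to (4.8, 6.5), a distance of √(2.2² + 1.0²) ≈ 2.4.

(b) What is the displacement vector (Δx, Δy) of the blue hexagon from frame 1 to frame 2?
(-1.5, 0.7)

The blue hexagon was at (4.9, 6.9) in frame 1 and (3.4, 7.6) in frame 2.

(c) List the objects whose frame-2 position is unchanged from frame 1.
the brown cross, the cyan circle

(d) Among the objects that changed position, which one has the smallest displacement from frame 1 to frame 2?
the orange square

(moved 0.5)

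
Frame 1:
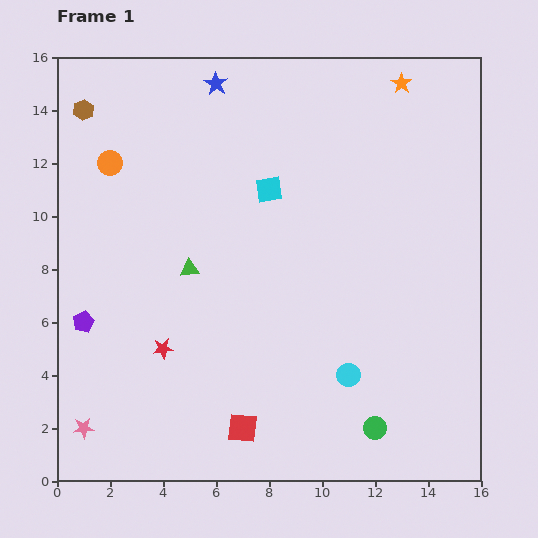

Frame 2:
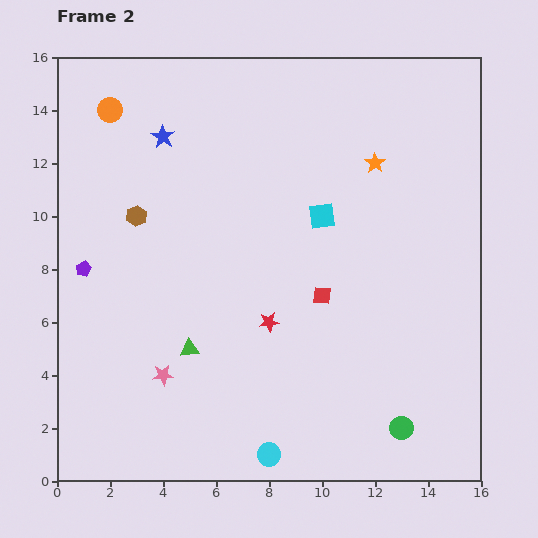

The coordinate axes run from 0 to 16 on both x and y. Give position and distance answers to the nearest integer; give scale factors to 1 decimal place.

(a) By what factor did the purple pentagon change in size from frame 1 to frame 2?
0.7×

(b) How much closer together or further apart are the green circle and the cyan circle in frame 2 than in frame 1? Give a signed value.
+3

Distance in frame 1: 2. Distance in frame 2: 5.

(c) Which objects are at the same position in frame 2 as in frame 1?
none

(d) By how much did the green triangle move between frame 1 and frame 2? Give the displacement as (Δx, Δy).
(0, -3)

The green triangle was at (5, 8) in frame 1 and (5, 5) in frame 2.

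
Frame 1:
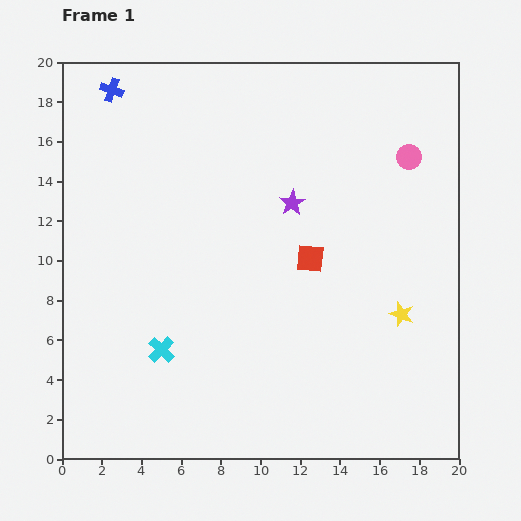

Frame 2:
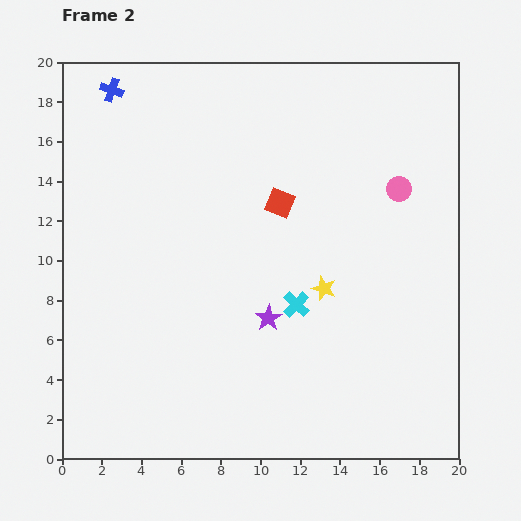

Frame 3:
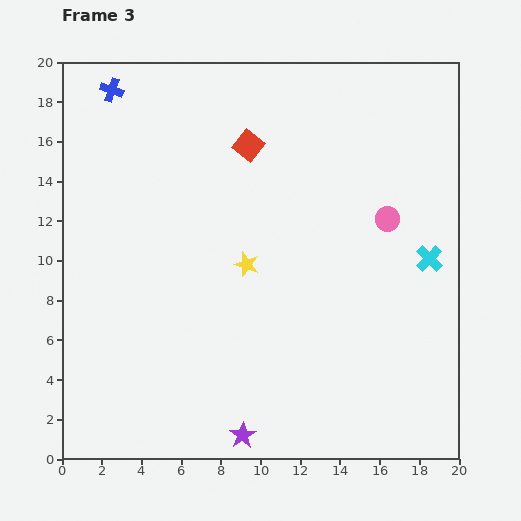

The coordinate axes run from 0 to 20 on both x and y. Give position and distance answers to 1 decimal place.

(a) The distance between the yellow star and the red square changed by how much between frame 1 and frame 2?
-0.6

Distance in frame 1: 5.4. Distance in frame 2: 4.8.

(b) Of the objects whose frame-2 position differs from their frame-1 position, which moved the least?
the pink circle

(moved 1.7)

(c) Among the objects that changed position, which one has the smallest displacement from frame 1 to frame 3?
the pink circle

(moved 3.3)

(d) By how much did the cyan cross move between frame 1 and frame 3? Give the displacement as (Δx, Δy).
(13.5, 4.6)

The cyan cross was at (5.0, 5.5) in frame 1 and (18.5, 10.1) in frame 3.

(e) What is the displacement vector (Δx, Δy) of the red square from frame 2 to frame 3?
(-1.6, 2.9)

The red square was at (11.0, 12.9) in frame 2 and (9.4, 15.8) in frame 3.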